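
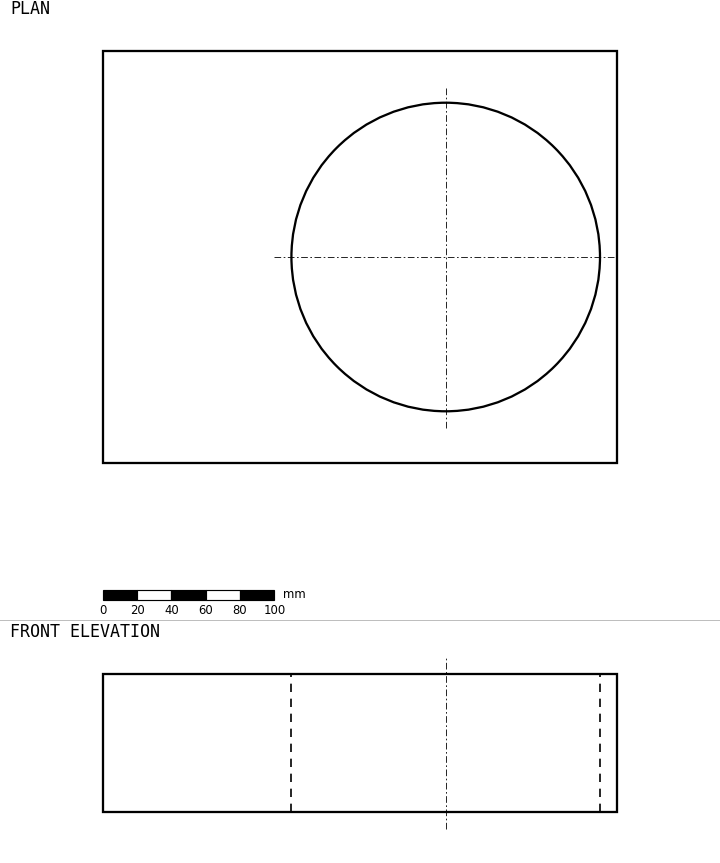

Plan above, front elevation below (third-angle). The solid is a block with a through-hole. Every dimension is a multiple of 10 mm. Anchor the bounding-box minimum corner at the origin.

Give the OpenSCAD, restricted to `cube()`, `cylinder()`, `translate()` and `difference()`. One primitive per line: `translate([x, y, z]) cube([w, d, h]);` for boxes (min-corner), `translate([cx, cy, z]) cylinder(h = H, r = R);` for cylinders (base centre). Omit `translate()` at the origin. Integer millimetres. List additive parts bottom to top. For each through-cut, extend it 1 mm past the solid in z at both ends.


difference() {
  cube([300, 240, 80]);
  translate([200, 120, -1]) cylinder(h = 82, r = 90);
}


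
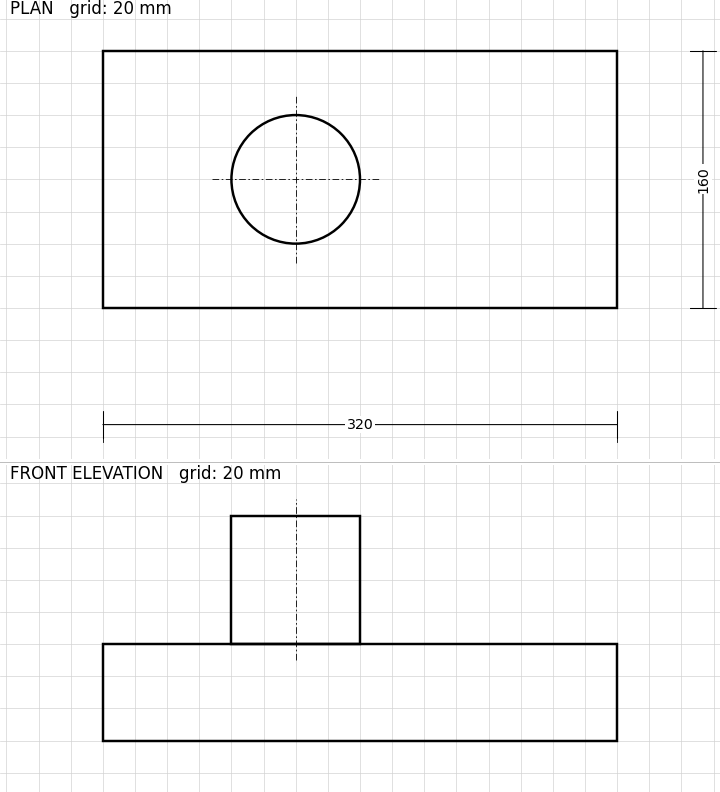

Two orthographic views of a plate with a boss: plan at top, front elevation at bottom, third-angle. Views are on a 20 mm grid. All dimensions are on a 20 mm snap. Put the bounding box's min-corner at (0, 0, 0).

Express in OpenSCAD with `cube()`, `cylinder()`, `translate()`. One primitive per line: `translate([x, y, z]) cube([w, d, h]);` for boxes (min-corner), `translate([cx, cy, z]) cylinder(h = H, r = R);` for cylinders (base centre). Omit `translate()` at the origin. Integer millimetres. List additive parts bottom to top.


cube([320, 160, 60]);
translate([120, 80, 60]) cylinder(h = 80, r = 40);


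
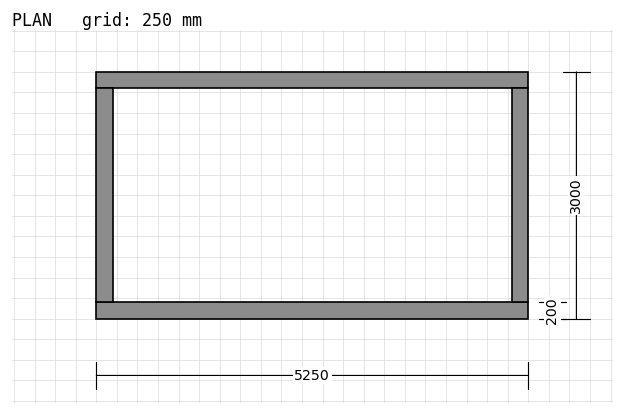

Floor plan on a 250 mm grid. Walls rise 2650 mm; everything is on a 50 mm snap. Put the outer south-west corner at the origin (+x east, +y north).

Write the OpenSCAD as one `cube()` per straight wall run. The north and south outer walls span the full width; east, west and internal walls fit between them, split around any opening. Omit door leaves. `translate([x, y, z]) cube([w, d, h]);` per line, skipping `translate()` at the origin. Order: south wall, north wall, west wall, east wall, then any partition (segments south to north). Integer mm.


cube([5250, 200, 2650]);
translate([0, 2800, 0]) cube([5250, 200, 2650]);
translate([0, 200, 0]) cube([200, 2600, 2650]);
translate([5050, 200, 0]) cube([200, 2600, 2650]);


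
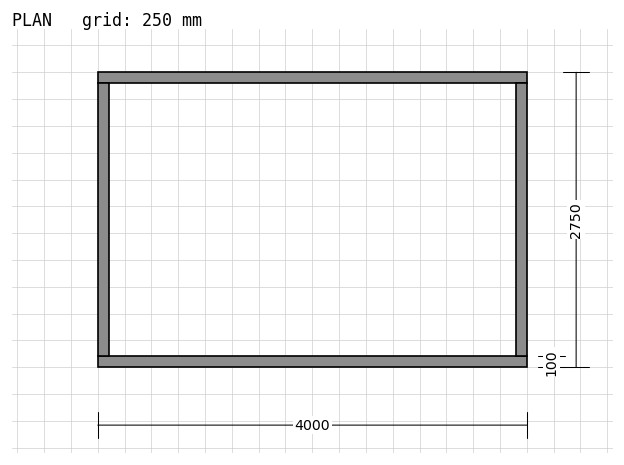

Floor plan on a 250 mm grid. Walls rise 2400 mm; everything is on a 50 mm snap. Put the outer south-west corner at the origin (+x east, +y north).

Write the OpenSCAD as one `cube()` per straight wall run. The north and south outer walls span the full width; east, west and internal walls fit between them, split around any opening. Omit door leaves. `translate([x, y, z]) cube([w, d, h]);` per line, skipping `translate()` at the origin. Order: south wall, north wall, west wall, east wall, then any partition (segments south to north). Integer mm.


cube([4000, 100, 2400]);
translate([0, 2650, 0]) cube([4000, 100, 2400]);
translate([0, 100, 0]) cube([100, 2550, 2400]);
translate([3900, 100, 0]) cube([100, 2550, 2400]);


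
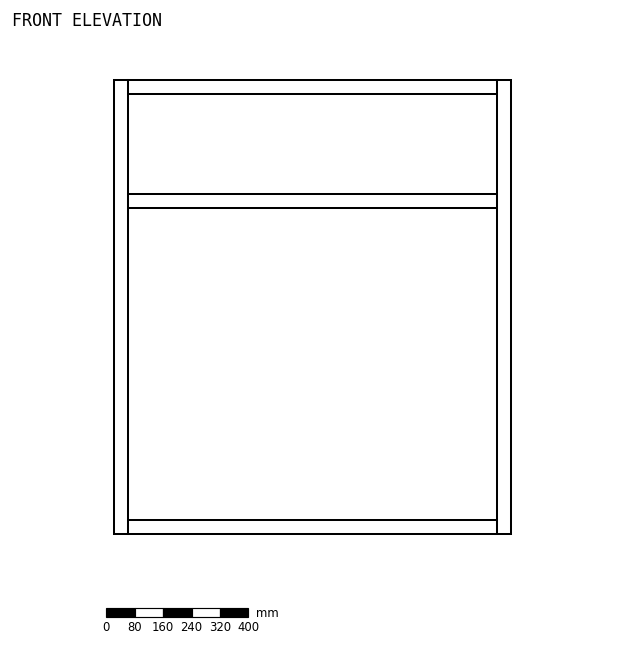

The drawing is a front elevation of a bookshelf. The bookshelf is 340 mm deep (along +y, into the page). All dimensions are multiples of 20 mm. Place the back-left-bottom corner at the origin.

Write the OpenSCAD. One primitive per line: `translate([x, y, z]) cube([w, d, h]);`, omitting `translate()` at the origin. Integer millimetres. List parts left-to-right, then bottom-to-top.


cube([40, 340, 1280]);
translate([40, 0, 0]) cube([1040, 340, 40]);
translate([40, 0, 920]) cube([1040, 340, 40]);
translate([40, 0, 1240]) cube([1040, 340, 40]);
translate([1080, 0, 0]) cube([40, 340, 1280]);


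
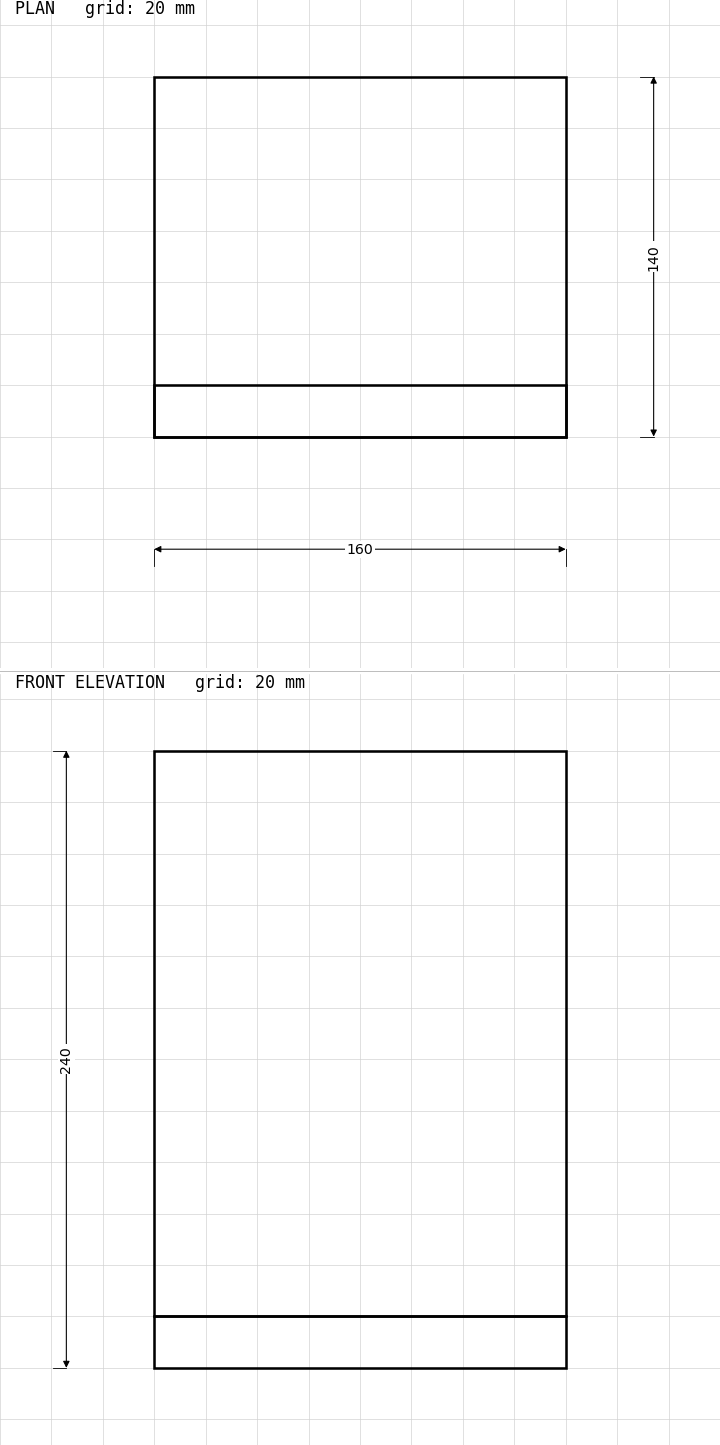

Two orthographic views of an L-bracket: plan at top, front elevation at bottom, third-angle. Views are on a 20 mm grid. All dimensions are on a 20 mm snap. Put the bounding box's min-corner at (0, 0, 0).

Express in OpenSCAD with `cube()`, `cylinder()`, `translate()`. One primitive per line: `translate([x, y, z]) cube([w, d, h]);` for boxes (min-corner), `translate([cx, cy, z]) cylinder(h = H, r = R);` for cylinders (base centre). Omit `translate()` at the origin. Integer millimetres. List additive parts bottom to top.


cube([160, 140, 20]);
translate([0, 0, 20]) cube([160, 20, 220]);


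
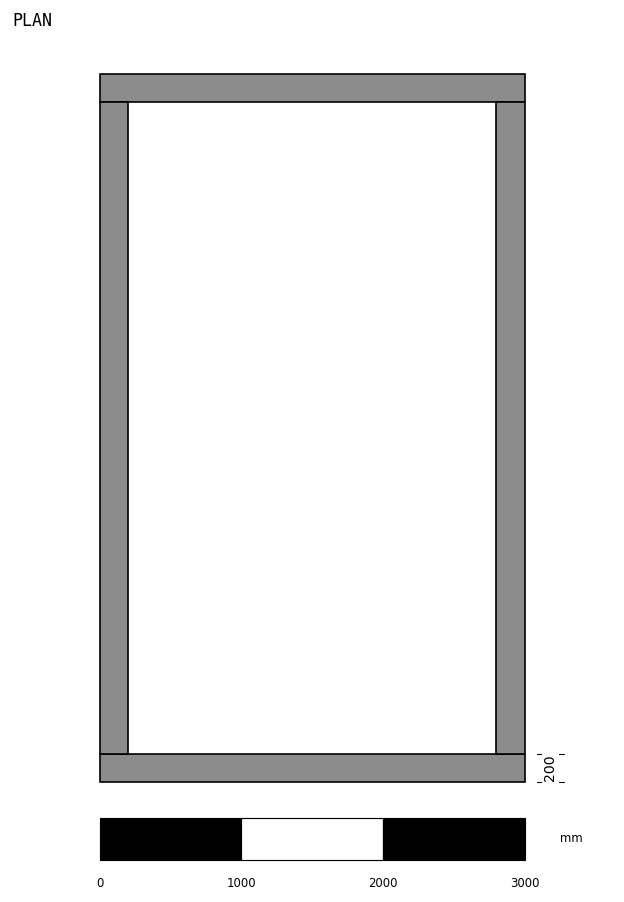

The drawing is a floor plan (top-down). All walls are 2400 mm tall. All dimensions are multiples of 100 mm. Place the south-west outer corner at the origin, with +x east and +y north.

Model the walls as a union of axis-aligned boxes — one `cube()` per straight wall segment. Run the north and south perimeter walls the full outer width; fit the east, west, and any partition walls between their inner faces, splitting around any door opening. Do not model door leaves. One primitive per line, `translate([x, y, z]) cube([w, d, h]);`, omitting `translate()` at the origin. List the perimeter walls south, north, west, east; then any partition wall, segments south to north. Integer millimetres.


cube([3000, 200, 2400]);
translate([0, 4800, 0]) cube([3000, 200, 2400]);
translate([0, 200, 0]) cube([200, 4600, 2400]);
translate([2800, 200, 0]) cube([200, 4600, 2400]);


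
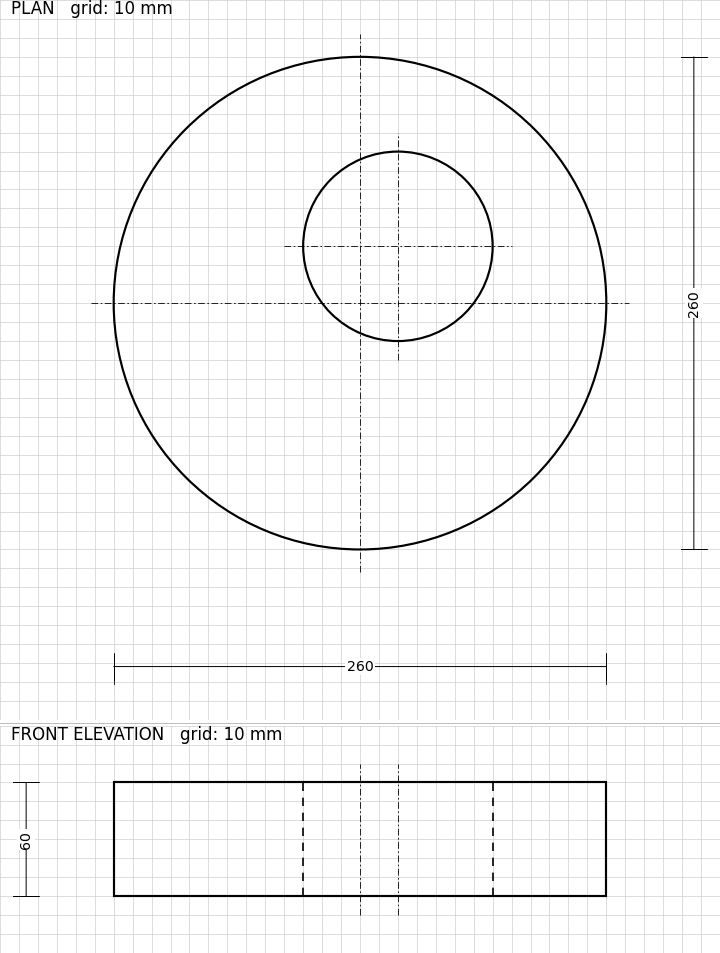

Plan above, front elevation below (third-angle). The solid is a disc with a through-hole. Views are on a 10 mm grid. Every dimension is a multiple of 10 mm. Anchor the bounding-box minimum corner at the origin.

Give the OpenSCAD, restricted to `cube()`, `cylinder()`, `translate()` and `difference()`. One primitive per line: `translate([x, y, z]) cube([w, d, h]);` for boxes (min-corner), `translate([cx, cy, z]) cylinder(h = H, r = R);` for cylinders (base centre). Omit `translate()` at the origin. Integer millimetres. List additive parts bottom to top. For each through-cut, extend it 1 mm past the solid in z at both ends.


difference() {
  translate([130, 130, 0]) cylinder(h = 60, r = 130);
  translate([150, 160, -1]) cylinder(h = 62, r = 50);
}


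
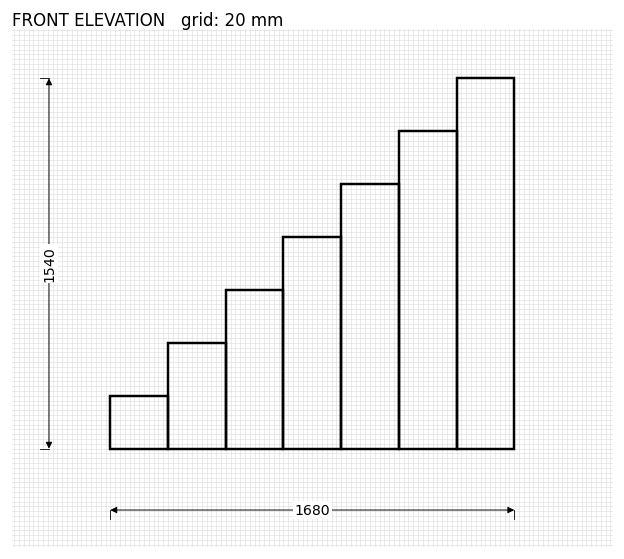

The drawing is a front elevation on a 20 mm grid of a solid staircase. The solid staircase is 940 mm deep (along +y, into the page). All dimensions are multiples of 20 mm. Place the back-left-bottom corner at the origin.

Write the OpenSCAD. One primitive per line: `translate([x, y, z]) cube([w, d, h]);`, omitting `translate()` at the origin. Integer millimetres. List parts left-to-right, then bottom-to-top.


cube([240, 940, 220]);
translate([240, 0, 0]) cube([240, 940, 440]);
translate([480, 0, 0]) cube([240, 940, 660]);
translate([720, 0, 0]) cube([240, 940, 880]);
translate([960, 0, 0]) cube([240, 940, 1100]);
translate([1200, 0, 0]) cube([240, 940, 1320]);
translate([1440, 0, 0]) cube([240, 940, 1540]);


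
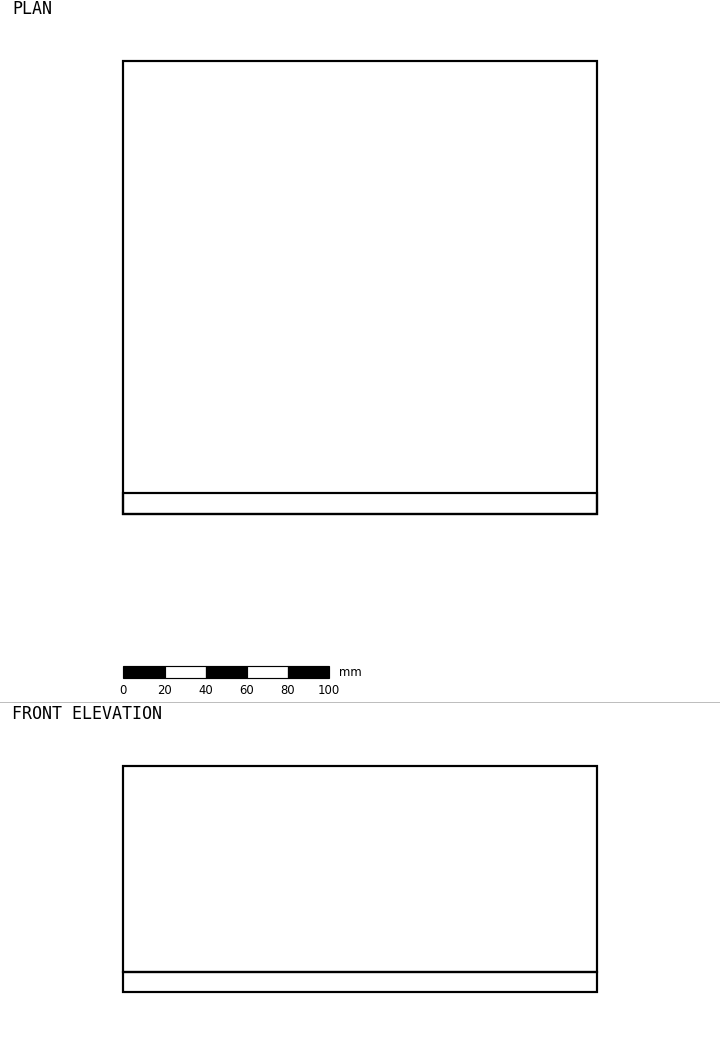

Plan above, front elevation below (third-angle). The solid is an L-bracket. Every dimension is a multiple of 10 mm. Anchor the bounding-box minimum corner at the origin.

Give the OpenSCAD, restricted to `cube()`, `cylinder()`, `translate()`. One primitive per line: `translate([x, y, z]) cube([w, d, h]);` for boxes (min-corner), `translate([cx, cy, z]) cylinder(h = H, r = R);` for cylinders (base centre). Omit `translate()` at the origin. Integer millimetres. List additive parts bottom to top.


cube([230, 220, 10]);
translate([0, 0, 10]) cube([230, 10, 100]);


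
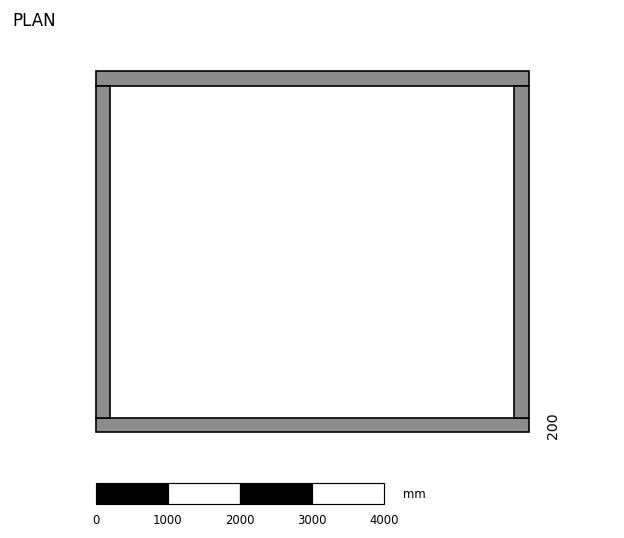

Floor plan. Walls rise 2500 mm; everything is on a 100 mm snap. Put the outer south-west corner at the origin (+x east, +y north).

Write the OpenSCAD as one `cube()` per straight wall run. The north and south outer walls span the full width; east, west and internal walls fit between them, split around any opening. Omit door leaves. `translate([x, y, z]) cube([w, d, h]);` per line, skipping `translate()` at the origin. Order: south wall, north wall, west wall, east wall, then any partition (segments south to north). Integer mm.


cube([6000, 200, 2500]);
translate([0, 4800, 0]) cube([6000, 200, 2500]);
translate([0, 200, 0]) cube([200, 4600, 2500]);
translate([5800, 200, 0]) cube([200, 4600, 2500]);


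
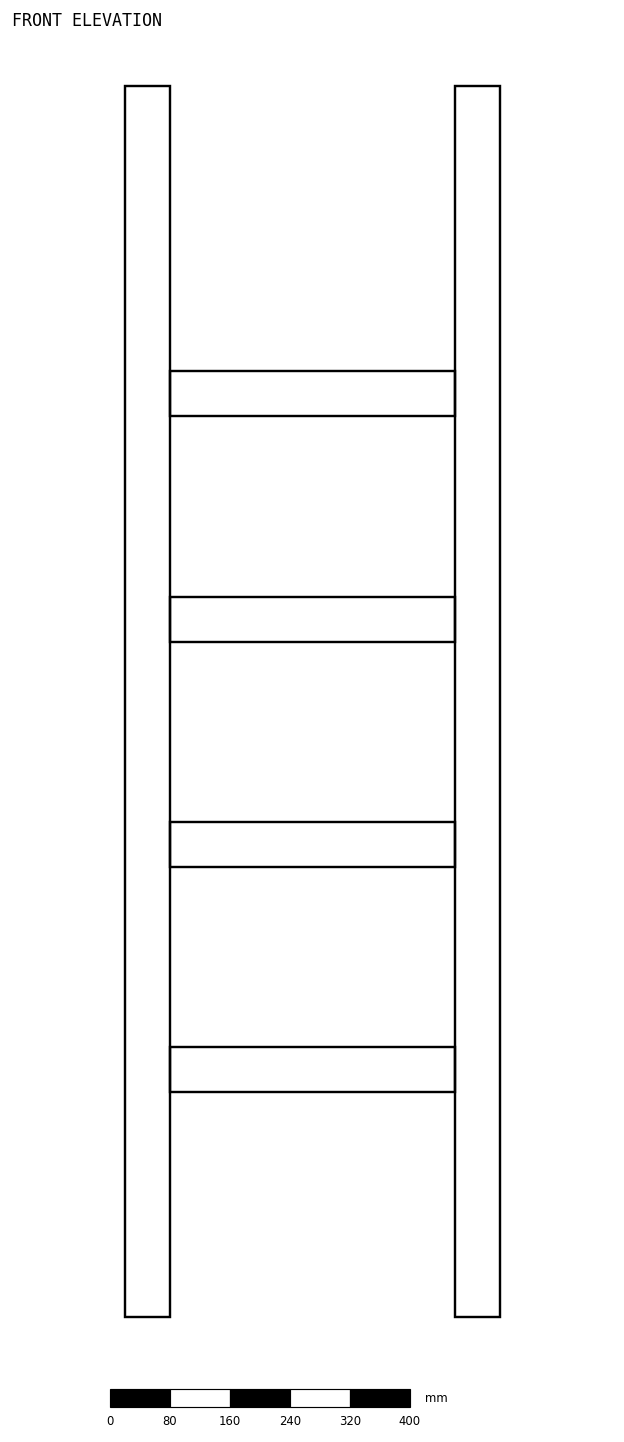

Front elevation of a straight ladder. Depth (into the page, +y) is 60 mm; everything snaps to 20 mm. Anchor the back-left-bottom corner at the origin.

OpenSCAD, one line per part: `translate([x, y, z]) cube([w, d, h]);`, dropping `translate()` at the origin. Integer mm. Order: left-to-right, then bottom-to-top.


cube([60, 60, 1640]);
translate([60, 0, 300]) cube([380, 60, 60]);
translate([60, 0, 600]) cube([380, 60, 60]);
translate([60, 0, 900]) cube([380, 60, 60]);
translate([60, 0, 1200]) cube([380, 60, 60]);
translate([440, 0, 0]) cube([60, 60, 1640]);


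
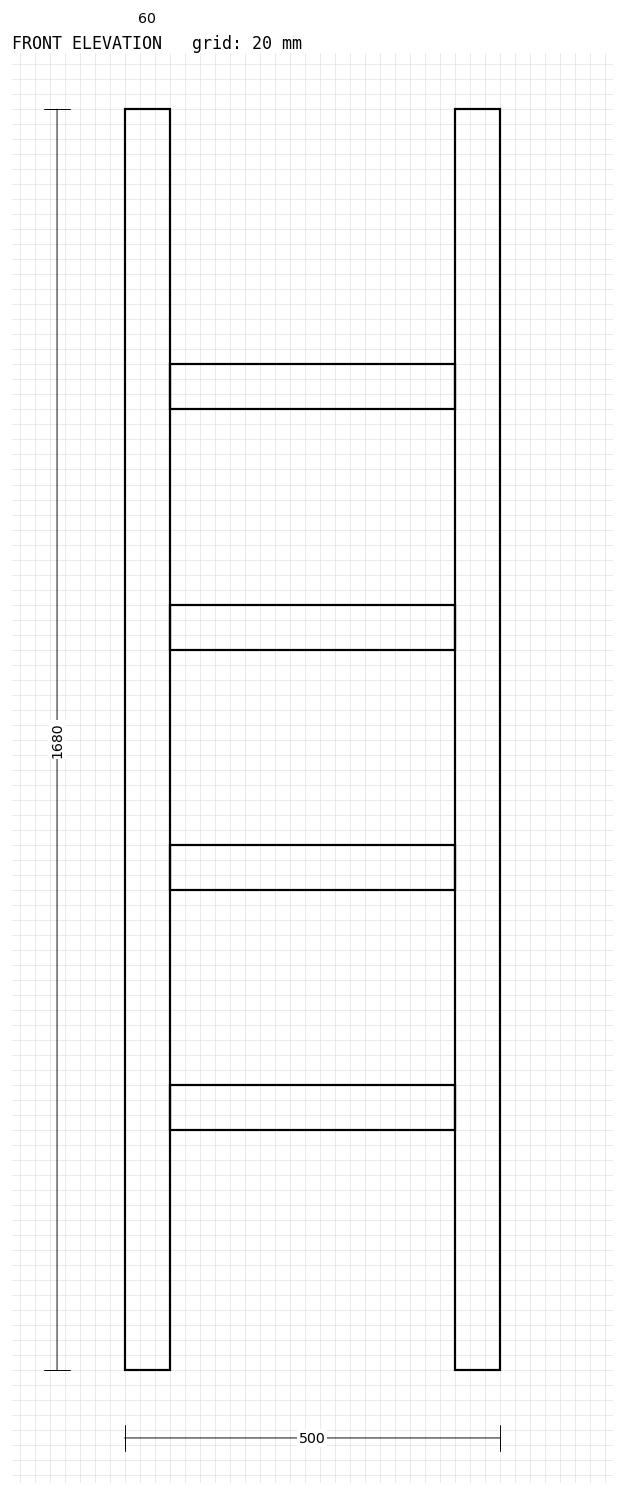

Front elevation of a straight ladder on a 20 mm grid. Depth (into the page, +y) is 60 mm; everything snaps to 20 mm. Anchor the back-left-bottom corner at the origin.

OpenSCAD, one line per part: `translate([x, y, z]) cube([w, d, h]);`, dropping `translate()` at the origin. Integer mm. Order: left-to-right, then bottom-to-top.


cube([60, 60, 1680]);
translate([60, 0, 320]) cube([380, 60, 60]);
translate([60, 0, 640]) cube([380, 60, 60]);
translate([60, 0, 960]) cube([380, 60, 60]);
translate([60, 0, 1280]) cube([380, 60, 60]);
translate([440, 0, 0]) cube([60, 60, 1680]);


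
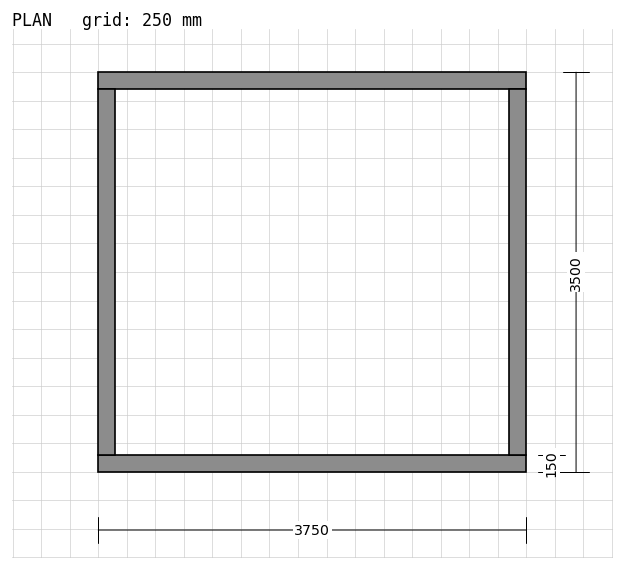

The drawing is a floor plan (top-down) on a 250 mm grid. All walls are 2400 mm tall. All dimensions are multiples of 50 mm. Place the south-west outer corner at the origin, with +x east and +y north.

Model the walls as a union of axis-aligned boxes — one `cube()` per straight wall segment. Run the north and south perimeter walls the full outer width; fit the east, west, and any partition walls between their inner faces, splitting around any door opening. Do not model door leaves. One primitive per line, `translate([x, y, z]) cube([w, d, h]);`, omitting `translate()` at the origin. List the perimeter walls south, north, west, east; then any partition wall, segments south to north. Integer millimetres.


cube([3750, 150, 2400]);
translate([0, 3350, 0]) cube([3750, 150, 2400]);
translate([0, 150, 0]) cube([150, 3200, 2400]);
translate([3600, 150, 0]) cube([150, 3200, 2400]);


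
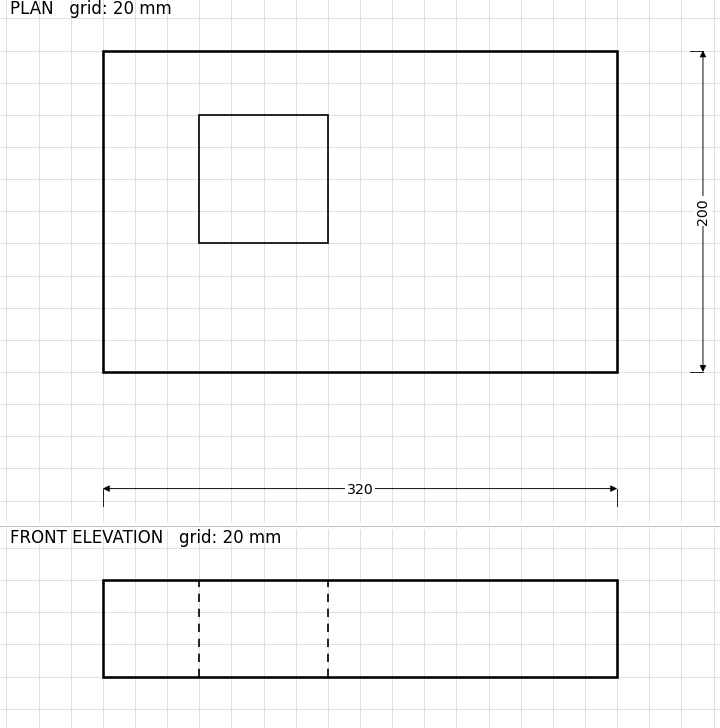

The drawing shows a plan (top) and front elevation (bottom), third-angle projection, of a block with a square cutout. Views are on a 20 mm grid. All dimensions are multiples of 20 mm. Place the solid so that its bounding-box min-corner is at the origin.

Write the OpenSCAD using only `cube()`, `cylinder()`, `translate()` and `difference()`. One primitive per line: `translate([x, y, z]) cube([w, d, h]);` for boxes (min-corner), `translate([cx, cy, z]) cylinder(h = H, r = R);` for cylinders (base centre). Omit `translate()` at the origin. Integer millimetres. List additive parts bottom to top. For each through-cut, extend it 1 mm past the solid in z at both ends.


difference() {
  cube([320, 200, 60]);
  translate([60, 80, -1]) cube([80, 80, 62]);
}


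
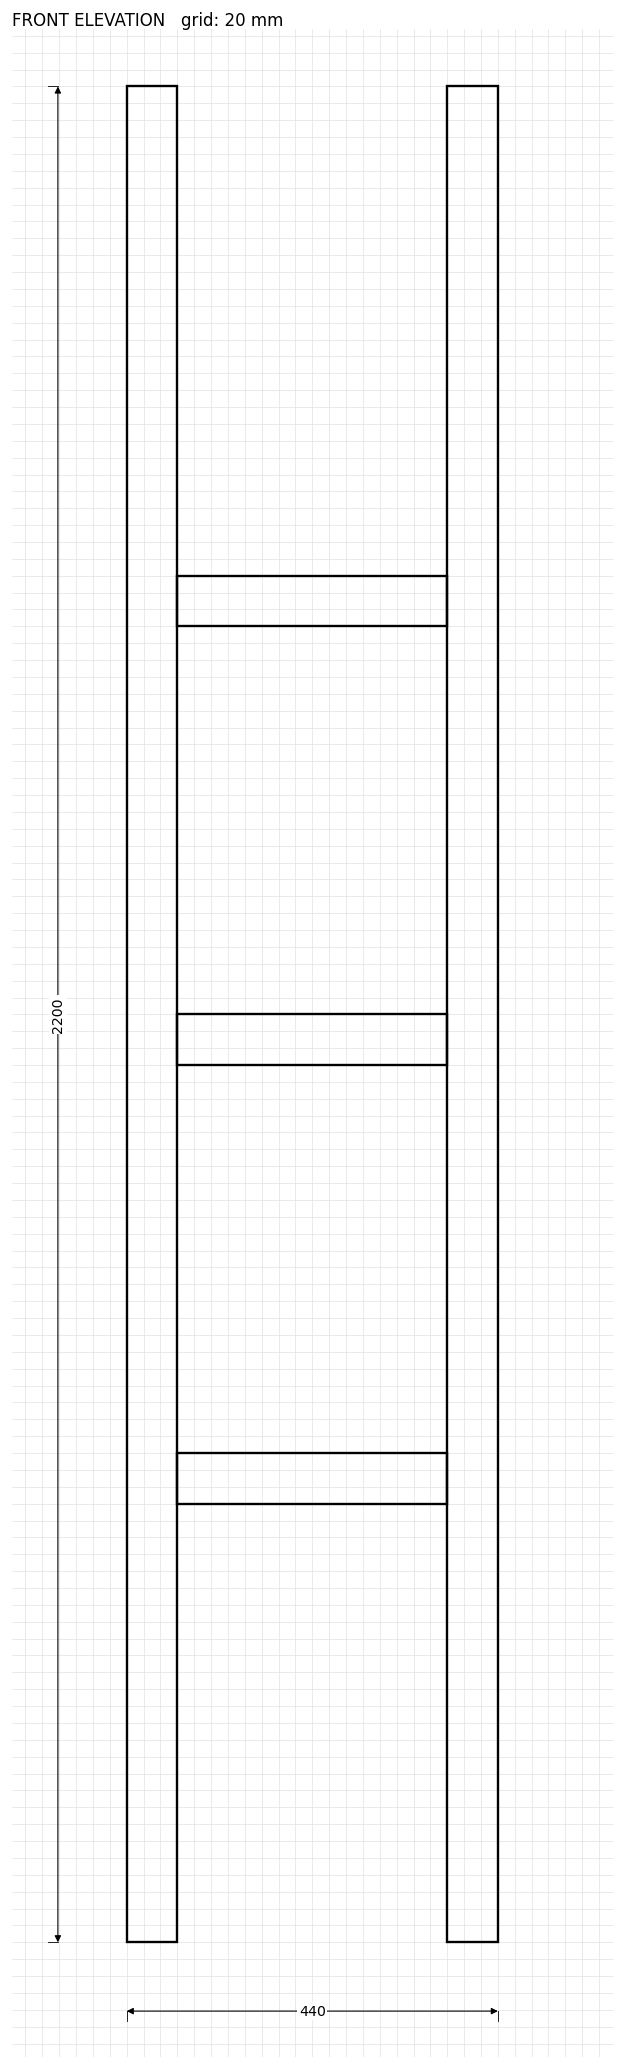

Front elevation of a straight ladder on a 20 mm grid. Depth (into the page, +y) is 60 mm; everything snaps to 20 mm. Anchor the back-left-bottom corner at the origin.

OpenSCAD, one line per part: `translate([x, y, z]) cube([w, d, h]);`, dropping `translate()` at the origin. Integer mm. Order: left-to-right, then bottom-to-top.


cube([60, 60, 2200]);
translate([60, 0, 520]) cube([320, 60, 60]);
translate([60, 0, 1040]) cube([320, 60, 60]);
translate([60, 0, 1560]) cube([320, 60, 60]);
translate([380, 0, 0]) cube([60, 60, 2200]);


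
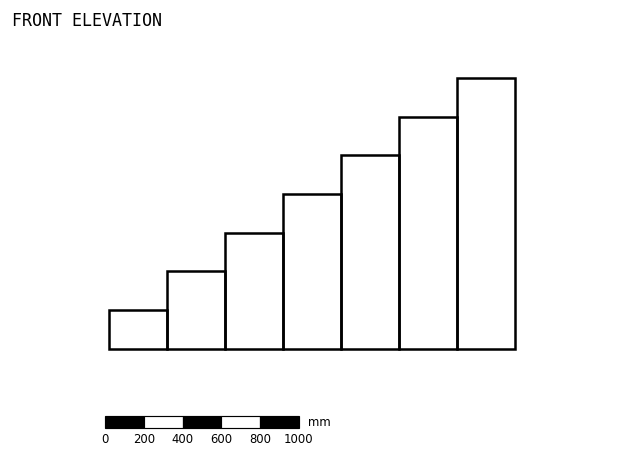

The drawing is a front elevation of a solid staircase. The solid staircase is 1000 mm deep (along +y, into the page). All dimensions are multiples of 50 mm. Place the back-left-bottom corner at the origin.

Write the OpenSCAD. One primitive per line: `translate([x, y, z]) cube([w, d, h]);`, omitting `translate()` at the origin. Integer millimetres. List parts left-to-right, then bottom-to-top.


cube([300, 1000, 200]);
translate([300, 0, 0]) cube([300, 1000, 400]);
translate([600, 0, 0]) cube([300, 1000, 600]);
translate([900, 0, 0]) cube([300, 1000, 800]);
translate([1200, 0, 0]) cube([300, 1000, 1000]);
translate([1500, 0, 0]) cube([300, 1000, 1200]);
translate([1800, 0, 0]) cube([300, 1000, 1400]);


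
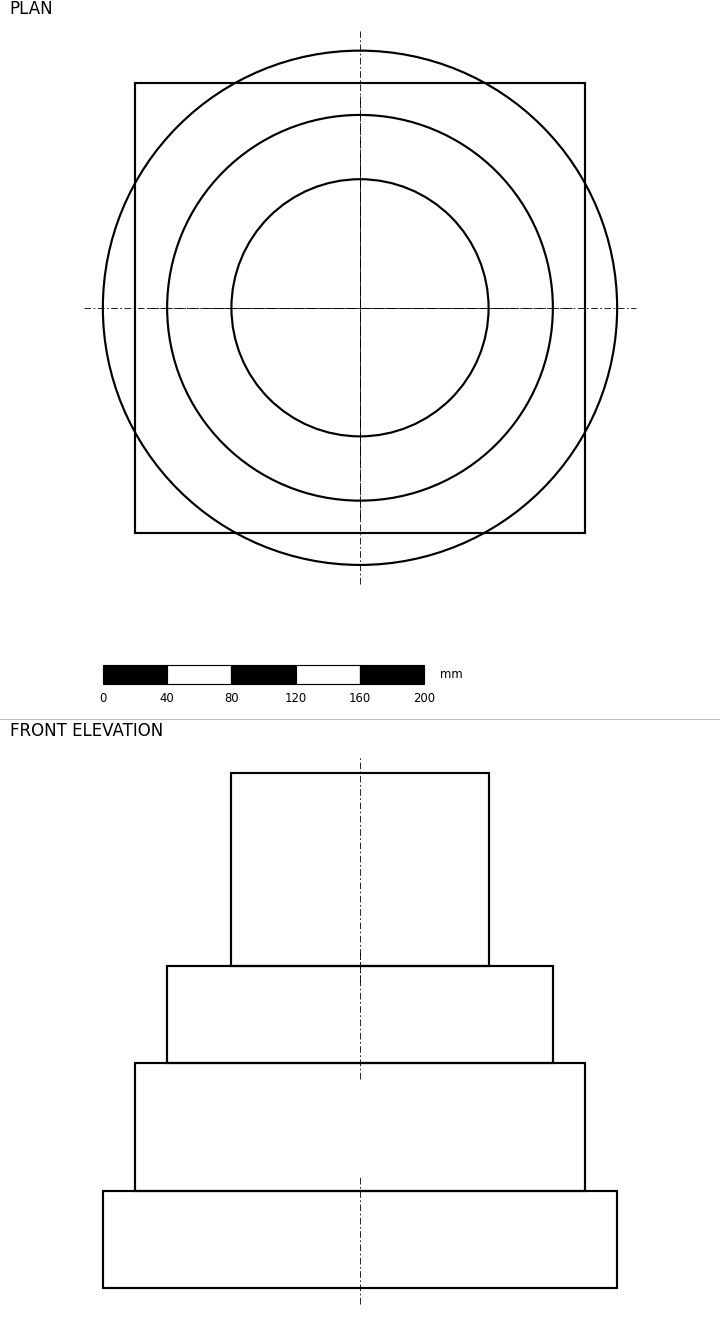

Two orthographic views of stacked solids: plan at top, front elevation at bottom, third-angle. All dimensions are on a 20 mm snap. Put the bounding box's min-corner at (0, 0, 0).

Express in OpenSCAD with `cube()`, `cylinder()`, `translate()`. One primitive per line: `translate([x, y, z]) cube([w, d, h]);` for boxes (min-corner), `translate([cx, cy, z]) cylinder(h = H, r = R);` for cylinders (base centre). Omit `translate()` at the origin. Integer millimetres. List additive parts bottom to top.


translate([160, 160, 0]) cylinder(h = 60, r = 160);
translate([20, 20, 60]) cube([280, 280, 80]);
translate([160, 160, 140]) cylinder(h = 60, r = 120);
translate([160, 160, 200]) cylinder(h = 120, r = 80);


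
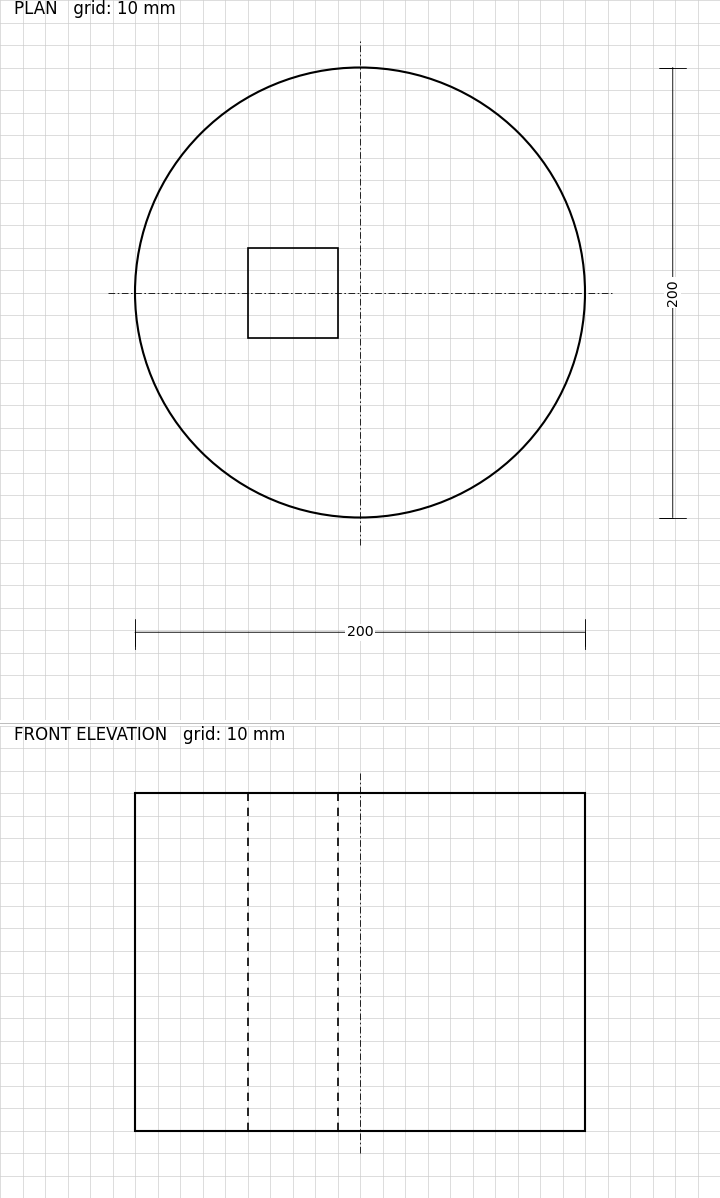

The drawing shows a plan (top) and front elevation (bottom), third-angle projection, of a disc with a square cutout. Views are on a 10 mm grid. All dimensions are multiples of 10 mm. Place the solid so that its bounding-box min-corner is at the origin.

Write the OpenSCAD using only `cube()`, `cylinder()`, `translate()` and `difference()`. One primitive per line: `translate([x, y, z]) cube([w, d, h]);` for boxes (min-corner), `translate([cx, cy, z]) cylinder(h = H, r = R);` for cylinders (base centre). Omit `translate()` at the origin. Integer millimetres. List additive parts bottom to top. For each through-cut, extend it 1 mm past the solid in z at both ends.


difference() {
  translate([100, 100, 0]) cylinder(h = 150, r = 100);
  translate([50, 80, -1]) cube([40, 40, 152]);
}


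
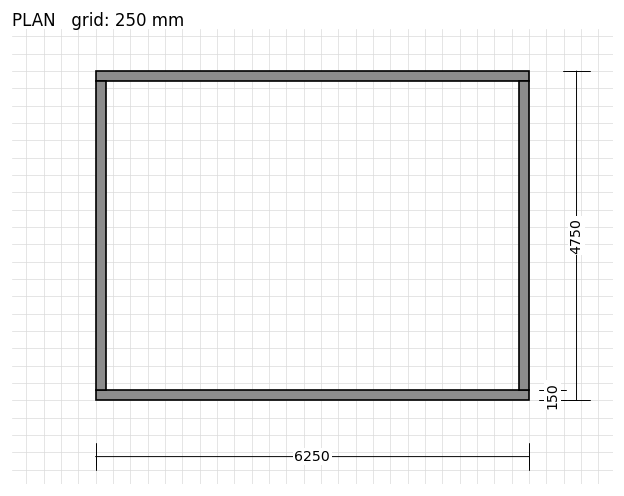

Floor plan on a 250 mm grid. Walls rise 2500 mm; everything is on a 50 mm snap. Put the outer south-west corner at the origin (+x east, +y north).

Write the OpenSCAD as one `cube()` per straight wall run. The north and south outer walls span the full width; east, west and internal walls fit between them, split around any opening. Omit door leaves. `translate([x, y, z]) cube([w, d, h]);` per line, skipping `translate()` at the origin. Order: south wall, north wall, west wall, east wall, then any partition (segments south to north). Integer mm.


cube([6250, 150, 2500]);
translate([0, 4600, 0]) cube([6250, 150, 2500]);
translate([0, 150, 0]) cube([150, 4450, 2500]);
translate([6100, 150, 0]) cube([150, 4450, 2500]);


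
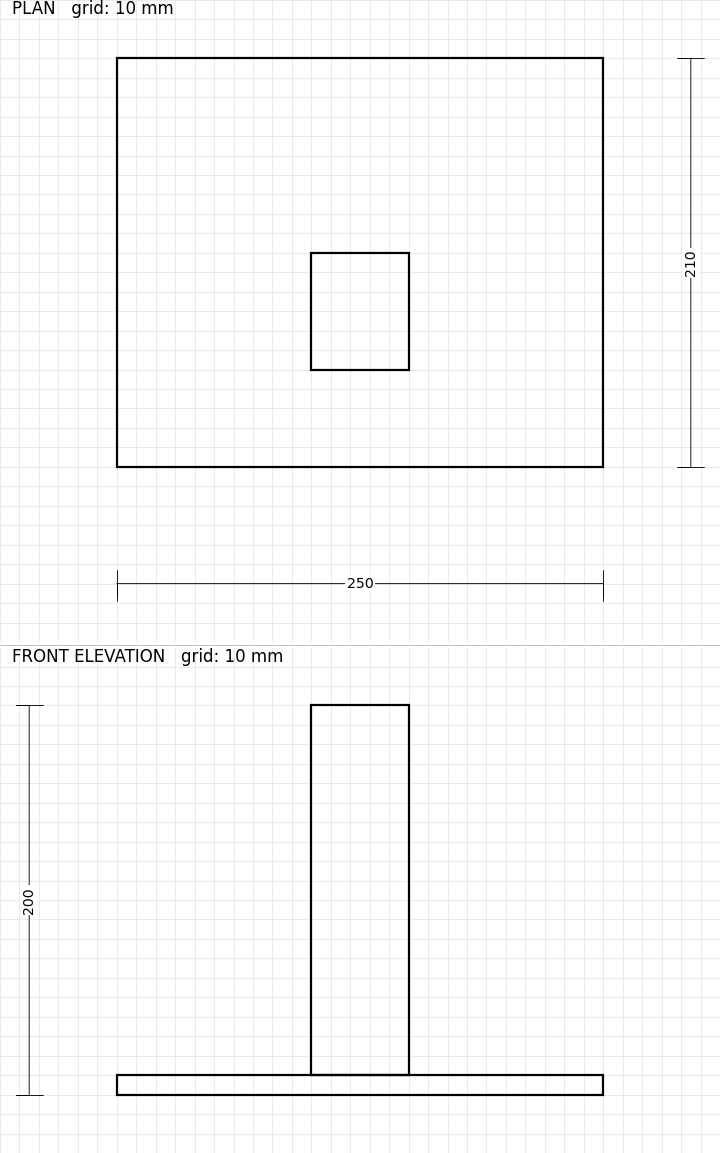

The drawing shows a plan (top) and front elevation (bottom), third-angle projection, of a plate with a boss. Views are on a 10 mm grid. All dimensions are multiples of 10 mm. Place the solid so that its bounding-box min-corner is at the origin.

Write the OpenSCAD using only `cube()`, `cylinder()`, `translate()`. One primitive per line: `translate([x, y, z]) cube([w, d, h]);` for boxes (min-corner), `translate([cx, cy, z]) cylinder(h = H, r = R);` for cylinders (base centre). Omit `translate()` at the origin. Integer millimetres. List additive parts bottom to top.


cube([250, 210, 10]);
translate([100, 50, 10]) cube([50, 60, 190]);


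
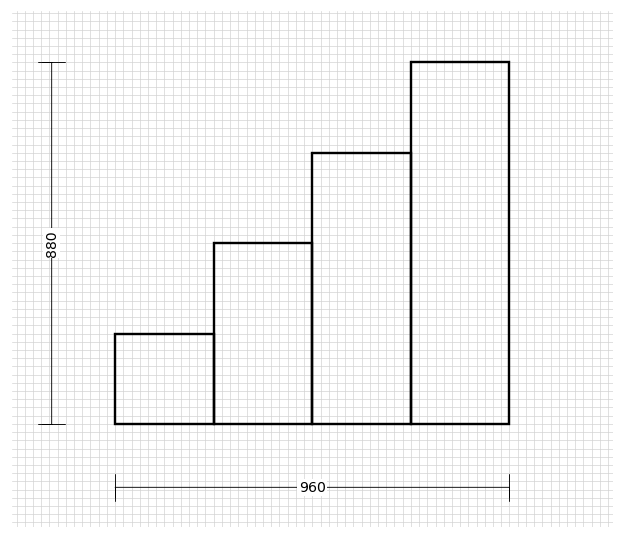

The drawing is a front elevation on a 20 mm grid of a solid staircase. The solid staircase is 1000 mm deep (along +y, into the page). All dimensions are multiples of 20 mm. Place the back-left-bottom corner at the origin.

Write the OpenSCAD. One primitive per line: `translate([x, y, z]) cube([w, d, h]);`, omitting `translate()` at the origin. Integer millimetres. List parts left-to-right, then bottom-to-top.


cube([240, 1000, 220]);
translate([240, 0, 0]) cube([240, 1000, 440]);
translate([480, 0, 0]) cube([240, 1000, 660]);
translate([720, 0, 0]) cube([240, 1000, 880]);


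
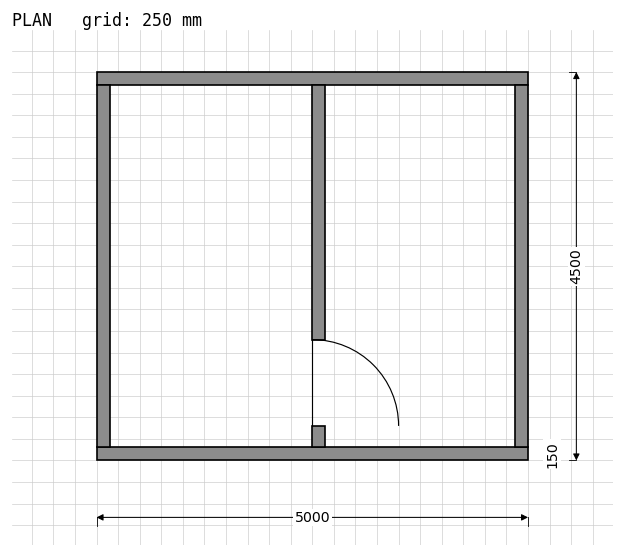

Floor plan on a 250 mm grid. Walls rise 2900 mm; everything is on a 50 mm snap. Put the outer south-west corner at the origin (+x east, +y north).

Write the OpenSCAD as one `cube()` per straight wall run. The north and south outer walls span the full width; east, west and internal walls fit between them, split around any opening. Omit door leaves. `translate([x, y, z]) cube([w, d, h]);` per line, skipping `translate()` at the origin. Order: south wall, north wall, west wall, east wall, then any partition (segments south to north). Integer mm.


cube([5000, 150, 2900]);
translate([0, 4350, 0]) cube([5000, 150, 2900]);
translate([0, 150, 0]) cube([150, 4200, 2900]);
translate([4850, 150, 0]) cube([150, 4200, 2900]);
translate([2500, 150, 0]) cube([150, 250, 2900]);
translate([2500, 1400, 0]) cube([150, 2950, 2900]);


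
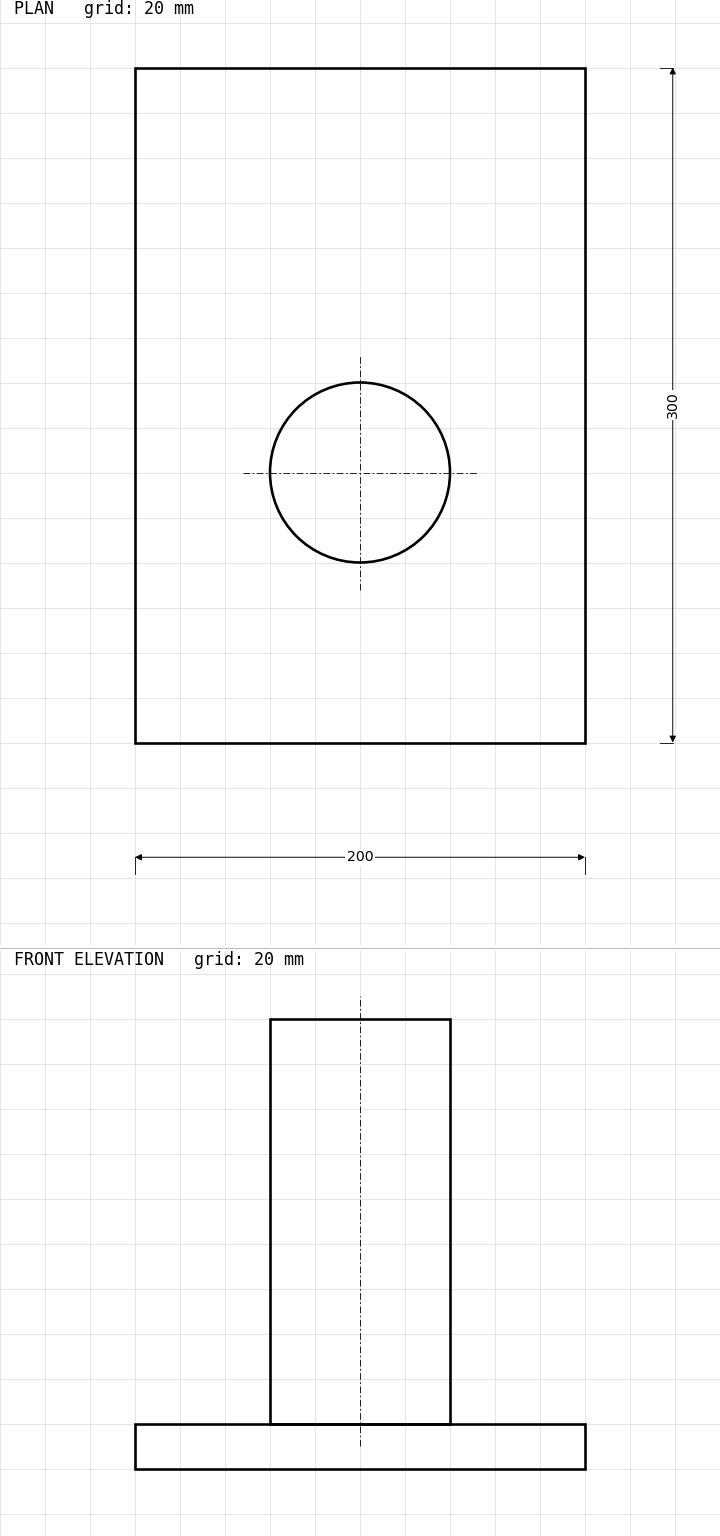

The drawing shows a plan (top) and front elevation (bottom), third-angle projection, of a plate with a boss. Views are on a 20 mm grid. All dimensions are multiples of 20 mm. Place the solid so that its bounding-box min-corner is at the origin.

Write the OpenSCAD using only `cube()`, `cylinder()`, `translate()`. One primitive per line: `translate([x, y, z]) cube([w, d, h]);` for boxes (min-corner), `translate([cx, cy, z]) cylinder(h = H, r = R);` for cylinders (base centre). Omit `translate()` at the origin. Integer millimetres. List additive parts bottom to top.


cube([200, 300, 20]);
translate([100, 120, 20]) cylinder(h = 180, r = 40);


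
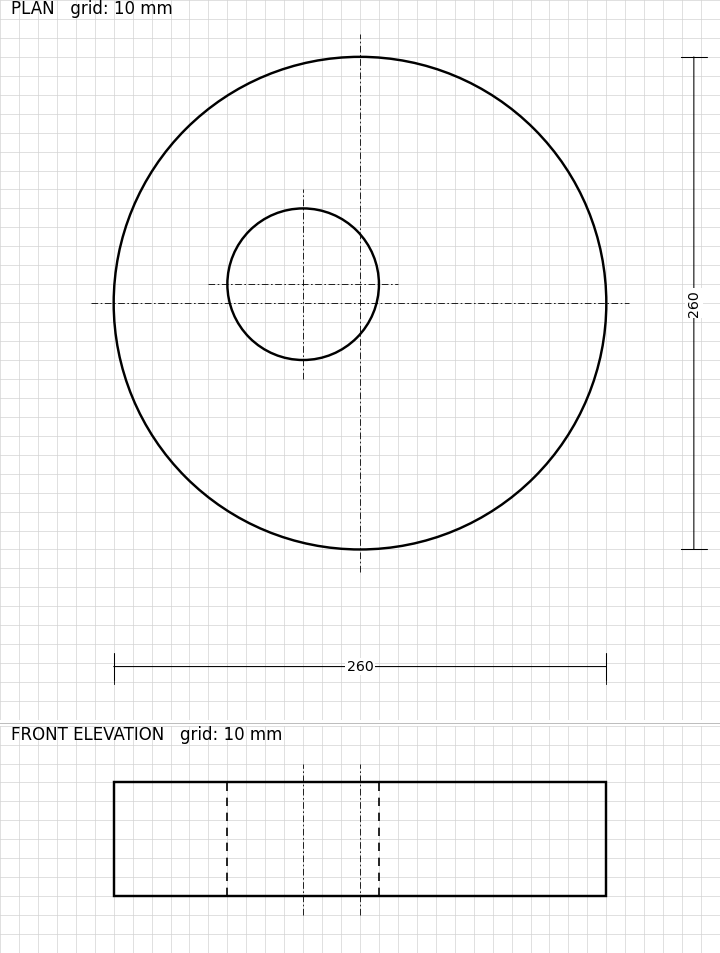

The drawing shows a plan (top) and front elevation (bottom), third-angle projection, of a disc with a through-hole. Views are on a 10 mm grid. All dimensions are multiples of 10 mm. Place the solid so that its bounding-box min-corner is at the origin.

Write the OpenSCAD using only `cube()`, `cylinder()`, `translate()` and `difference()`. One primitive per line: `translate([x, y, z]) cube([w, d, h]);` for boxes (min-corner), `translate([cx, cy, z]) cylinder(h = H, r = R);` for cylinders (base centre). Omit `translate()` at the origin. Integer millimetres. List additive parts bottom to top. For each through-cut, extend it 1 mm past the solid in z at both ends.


difference() {
  translate([130, 130, 0]) cylinder(h = 60, r = 130);
  translate([100, 140, -1]) cylinder(h = 62, r = 40);
}


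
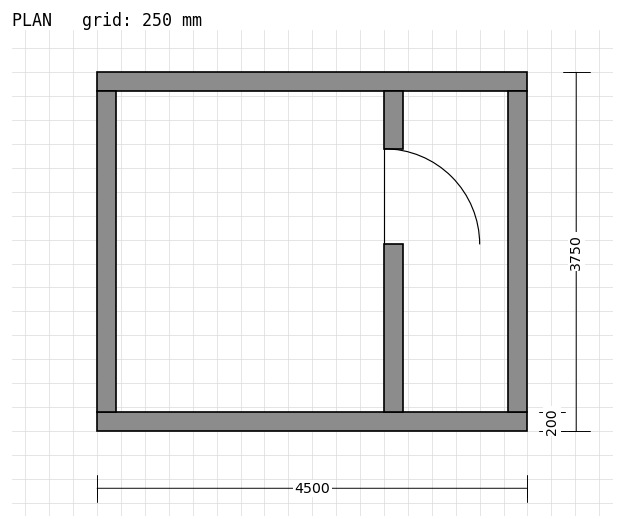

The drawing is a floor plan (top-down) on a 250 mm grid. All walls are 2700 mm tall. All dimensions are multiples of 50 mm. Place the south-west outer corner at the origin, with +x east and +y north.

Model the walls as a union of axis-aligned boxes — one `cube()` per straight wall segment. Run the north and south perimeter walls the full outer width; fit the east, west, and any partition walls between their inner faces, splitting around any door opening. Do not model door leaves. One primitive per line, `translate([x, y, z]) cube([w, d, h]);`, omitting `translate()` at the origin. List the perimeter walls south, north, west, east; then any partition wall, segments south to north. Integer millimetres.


cube([4500, 200, 2700]);
translate([0, 3550, 0]) cube([4500, 200, 2700]);
translate([0, 200, 0]) cube([200, 3350, 2700]);
translate([4300, 200, 0]) cube([200, 3350, 2700]);
translate([3000, 200, 0]) cube([200, 1750, 2700]);
translate([3000, 2950, 0]) cube([200, 600, 2700]);


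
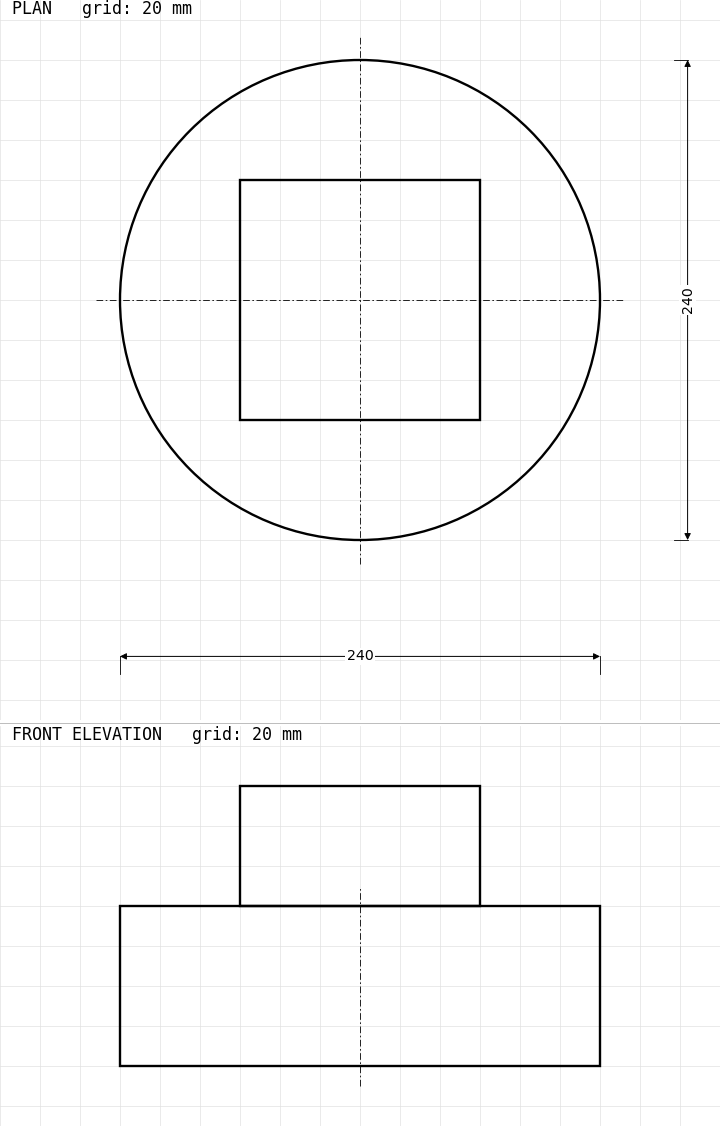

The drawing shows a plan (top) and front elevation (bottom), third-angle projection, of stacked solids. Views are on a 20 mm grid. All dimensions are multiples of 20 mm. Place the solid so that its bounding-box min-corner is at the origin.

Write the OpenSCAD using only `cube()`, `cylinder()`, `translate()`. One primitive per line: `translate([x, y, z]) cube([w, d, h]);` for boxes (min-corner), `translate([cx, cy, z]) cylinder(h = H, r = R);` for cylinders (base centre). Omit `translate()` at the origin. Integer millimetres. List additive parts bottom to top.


translate([120, 120, 0]) cylinder(h = 80, r = 120);
translate([60, 60, 80]) cube([120, 120, 60]);


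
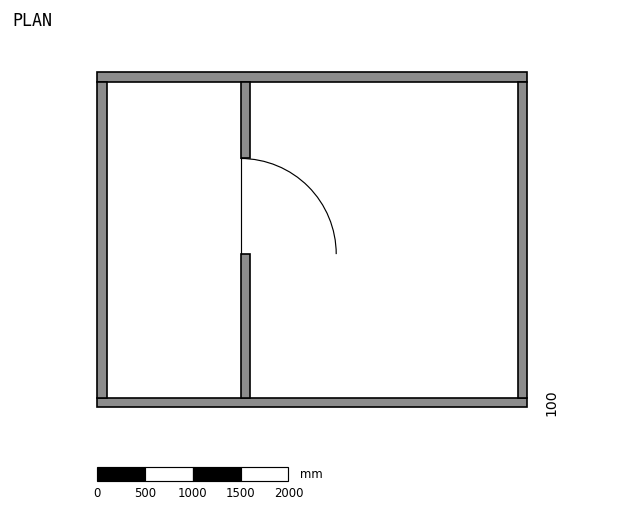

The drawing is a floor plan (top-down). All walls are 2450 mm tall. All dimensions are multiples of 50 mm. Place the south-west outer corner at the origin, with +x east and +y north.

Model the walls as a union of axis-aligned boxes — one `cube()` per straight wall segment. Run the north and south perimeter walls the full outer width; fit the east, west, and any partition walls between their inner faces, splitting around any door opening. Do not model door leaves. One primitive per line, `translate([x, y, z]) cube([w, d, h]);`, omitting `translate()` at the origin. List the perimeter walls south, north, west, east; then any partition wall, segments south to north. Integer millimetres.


cube([4500, 100, 2450]);
translate([0, 3400, 0]) cube([4500, 100, 2450]);
translate([0, 100, 0]) cube([100, 3300, 2450]);
translate([4400, 100, 0]) cube([100, 3300, 2450]);
translate([1500, 100, 0]) cube([100, 1500, 2450]);
translate([1500, 2600, 0]) cube([100, 800, 2450]);


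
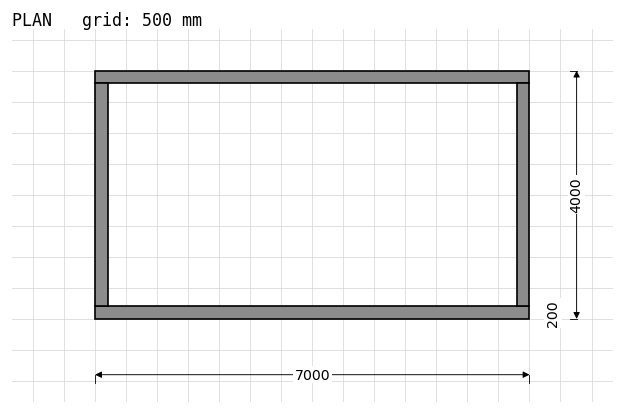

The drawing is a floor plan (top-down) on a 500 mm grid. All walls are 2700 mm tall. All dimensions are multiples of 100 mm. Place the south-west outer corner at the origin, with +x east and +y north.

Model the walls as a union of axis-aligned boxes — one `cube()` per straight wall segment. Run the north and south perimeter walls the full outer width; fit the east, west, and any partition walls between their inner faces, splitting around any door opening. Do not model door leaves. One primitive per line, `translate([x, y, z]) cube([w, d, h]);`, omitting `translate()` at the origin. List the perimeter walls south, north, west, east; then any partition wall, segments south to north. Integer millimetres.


cube([7000, 200, 2700]);
translate([0, 3800, 0]) cube([7000, 200, 2700]);
translate([0, 200, 0]) cube([200, 3600, 2700]);
translate([6800, 200, 0]) cube([200, 3600, 2700]);


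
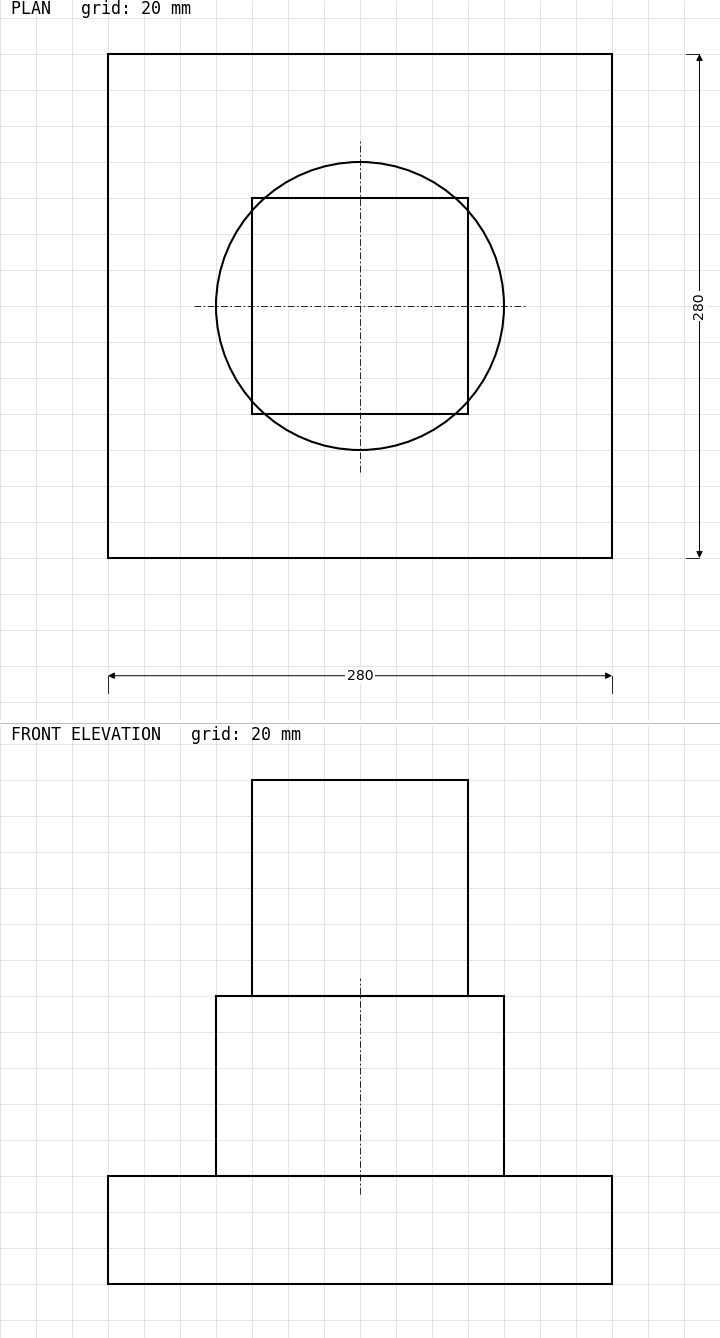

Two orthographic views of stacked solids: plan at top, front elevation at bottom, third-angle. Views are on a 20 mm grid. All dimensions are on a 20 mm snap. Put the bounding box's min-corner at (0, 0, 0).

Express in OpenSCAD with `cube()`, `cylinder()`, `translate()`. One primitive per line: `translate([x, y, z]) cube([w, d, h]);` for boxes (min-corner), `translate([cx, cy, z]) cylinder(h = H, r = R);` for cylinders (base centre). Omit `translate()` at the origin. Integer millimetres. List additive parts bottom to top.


cube([280, 280, 60]);
translate([140, 140, 60]) cylinder(h = 100, r = 80);
translate([80, 80, 160]) cube([120, 120, 120]);


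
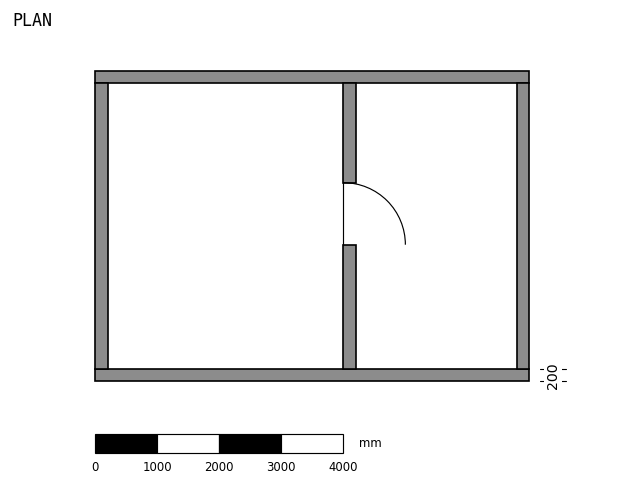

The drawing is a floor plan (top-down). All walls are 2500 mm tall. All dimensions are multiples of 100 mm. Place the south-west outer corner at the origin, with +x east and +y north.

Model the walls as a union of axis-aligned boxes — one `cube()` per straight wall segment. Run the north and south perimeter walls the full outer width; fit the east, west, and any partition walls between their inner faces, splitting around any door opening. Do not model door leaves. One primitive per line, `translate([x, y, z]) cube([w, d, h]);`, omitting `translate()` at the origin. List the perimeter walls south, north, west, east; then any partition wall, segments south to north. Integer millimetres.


cube([7000, 200, 2500]);
translate([0, 4800, 0]) cube([7000, 200, 2500]);
translate([0, 200, 0]) cube([200, 4600, 2500]);
translate([6800, 200, 0]) cube([200, 4600, 2500]);
translate([4000, 200, 0]) cube([200, 2000, 2500]);
translate([4000, 3200, 0]) cube([200, 1600, 2500]);


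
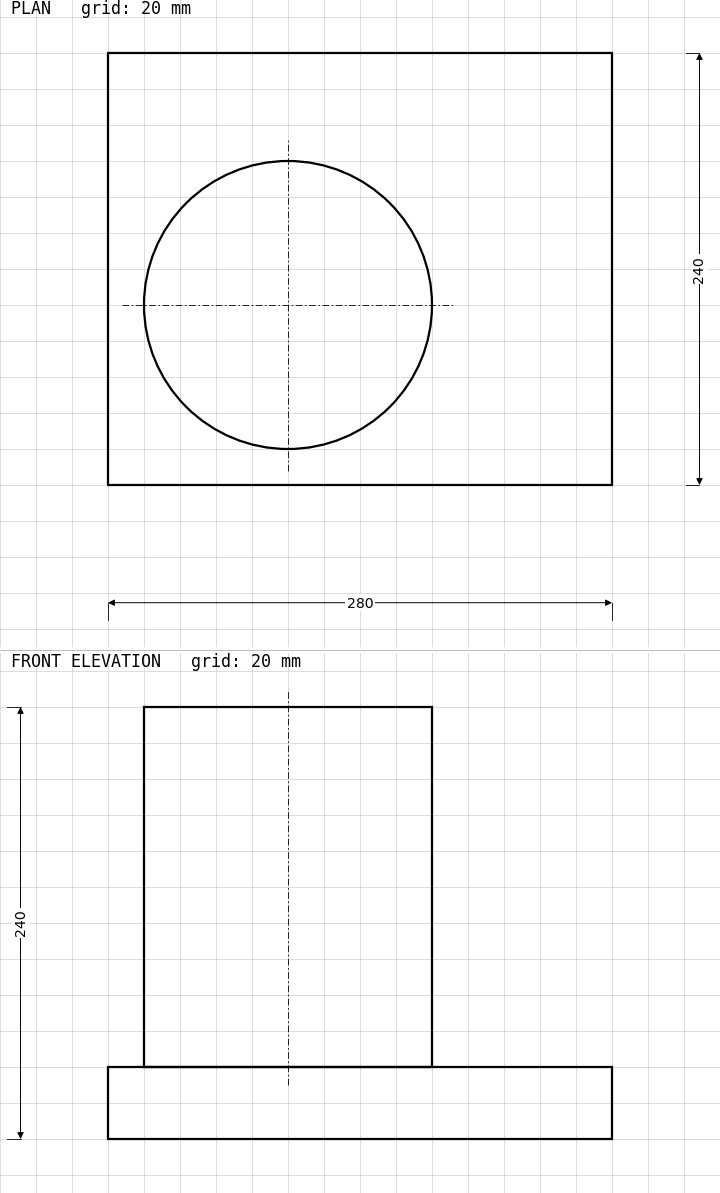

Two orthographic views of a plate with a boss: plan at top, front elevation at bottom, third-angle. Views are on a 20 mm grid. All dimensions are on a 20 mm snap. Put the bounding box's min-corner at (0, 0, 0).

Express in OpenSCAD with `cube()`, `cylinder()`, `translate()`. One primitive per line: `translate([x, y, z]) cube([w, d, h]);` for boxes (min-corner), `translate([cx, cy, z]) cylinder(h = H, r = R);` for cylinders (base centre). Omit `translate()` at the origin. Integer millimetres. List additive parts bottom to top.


cube([280, 240, 40]);
translate([100, 100, 40]) cylinder(h = 200, r = 80);


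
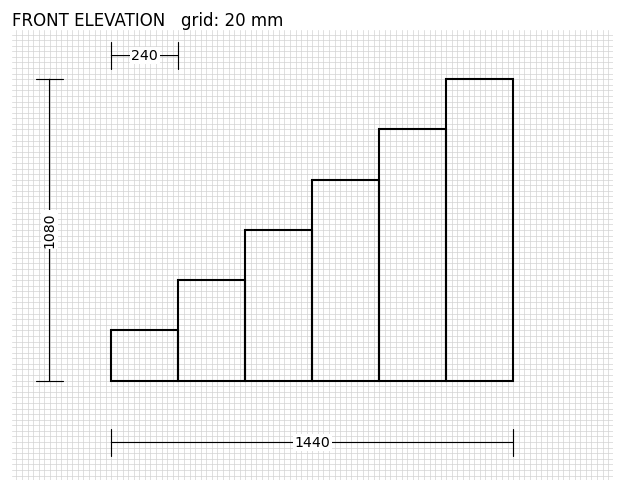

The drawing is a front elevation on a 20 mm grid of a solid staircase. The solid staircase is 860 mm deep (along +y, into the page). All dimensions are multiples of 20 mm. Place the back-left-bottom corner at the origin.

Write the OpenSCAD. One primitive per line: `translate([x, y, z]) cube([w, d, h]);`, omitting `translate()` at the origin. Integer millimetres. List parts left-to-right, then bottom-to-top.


cube([240, 860, 180]);
translate([240, 0, 0]) cube([240, 860, 360]);
translate([480, 0, 0]) cube([240, 860, 540]);
translate([720, 0, 0]) cube([240, 860, 720]);
translate([960, 0, 0]) cube([240, 860, 900]);
translate([1200, 0, 0]) cube([240, 860, 1080]);


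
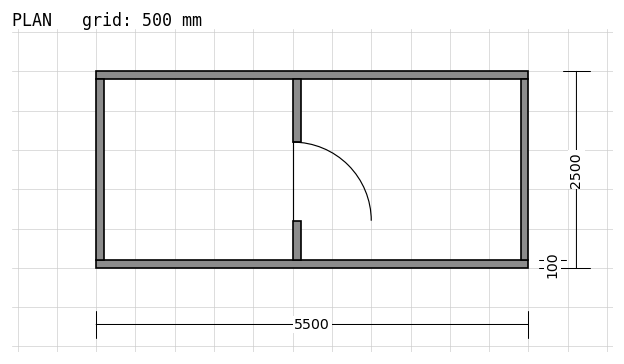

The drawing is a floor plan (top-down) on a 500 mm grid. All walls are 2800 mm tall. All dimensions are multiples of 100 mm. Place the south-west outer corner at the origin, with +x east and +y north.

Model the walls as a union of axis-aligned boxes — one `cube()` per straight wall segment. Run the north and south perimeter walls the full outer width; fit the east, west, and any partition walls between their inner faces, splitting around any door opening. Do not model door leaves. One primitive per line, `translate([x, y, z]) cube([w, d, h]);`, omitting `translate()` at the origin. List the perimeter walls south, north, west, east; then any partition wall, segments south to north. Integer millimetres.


cube([5500, 100, 2800]);
translate([0, 2400, 0]) cube([5500, 100, 2800]);
translate([0, 100, 0]) cube([100, 2300, 2800]);
translate([5400, 100, 0]) cube([100, 2300, 2800]);
translate([2500, 100, 0]) cube([100, 500, 2800]);
translate([2500, 1600, 0]) cube([100, 800, 2800]);


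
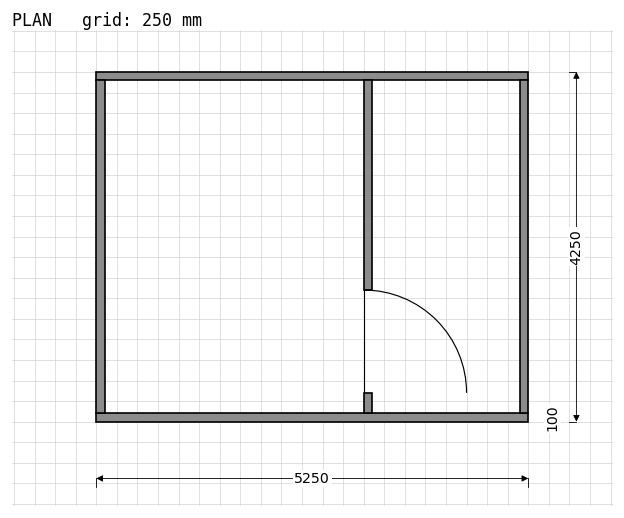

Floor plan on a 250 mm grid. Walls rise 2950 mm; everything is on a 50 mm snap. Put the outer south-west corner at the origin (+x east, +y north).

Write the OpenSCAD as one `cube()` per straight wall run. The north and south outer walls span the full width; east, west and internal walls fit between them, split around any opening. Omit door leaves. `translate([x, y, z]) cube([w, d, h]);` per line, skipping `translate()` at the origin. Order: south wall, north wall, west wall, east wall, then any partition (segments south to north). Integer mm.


cube([5250, 100, 2950]);
translate([0, 4150, 0]) cube([5250, 100, 2950]);
translate([0, 100, 0]) cube([100, 4050, 2950]);
translate([5150, 100, 0]) cube([100, 4050, 2950]);
translate([3250, 100, 0]) cube([100, 250, 2950]);
translate([3250, 1600, 0]) cube([100, 2550, 2950]);


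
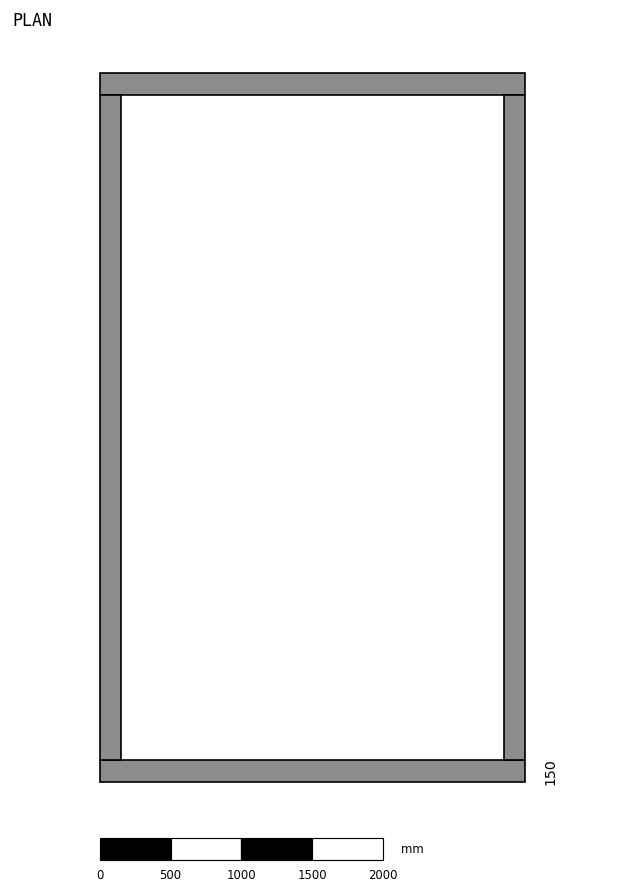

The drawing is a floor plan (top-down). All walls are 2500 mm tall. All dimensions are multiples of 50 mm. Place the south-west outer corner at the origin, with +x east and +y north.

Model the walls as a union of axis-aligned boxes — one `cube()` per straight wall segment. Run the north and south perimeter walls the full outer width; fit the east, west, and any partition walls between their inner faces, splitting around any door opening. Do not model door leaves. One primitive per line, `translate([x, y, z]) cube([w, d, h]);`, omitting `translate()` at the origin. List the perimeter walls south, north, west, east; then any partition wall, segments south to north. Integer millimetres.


cube([3000, 150, 2500]);
translate([0, 4850, 0]) cube([3000, 150, 2500]);
translate([0, 150, 0]) cube([150, 4700, 2500]);
translate([2850, 150, 0]) cube([150, 4700, 2500]);


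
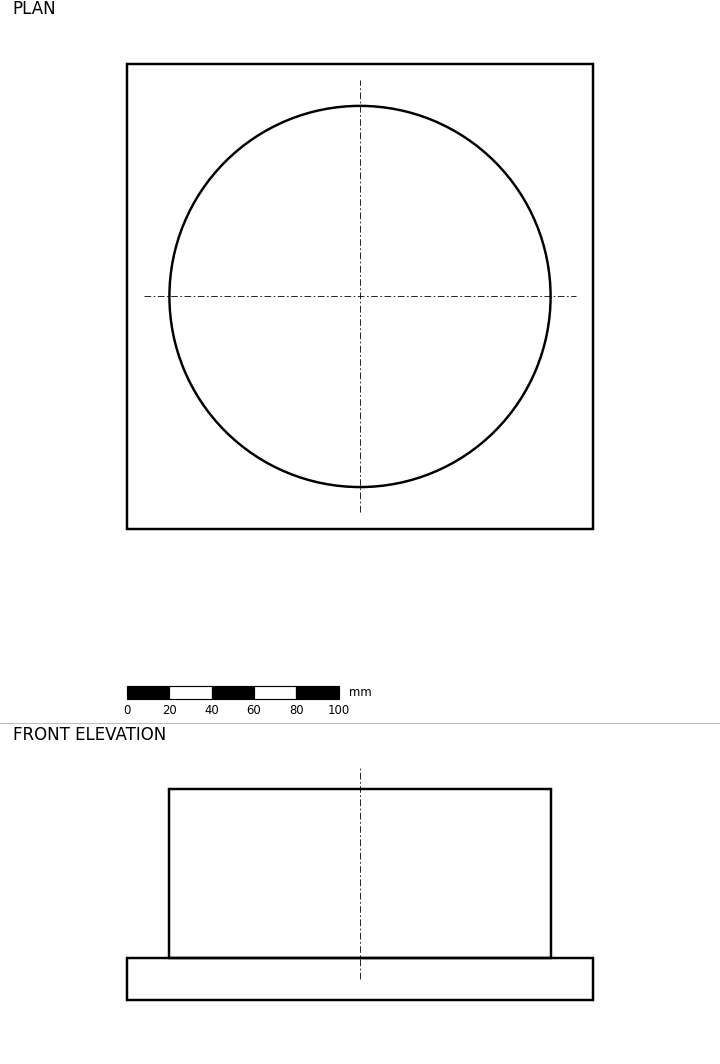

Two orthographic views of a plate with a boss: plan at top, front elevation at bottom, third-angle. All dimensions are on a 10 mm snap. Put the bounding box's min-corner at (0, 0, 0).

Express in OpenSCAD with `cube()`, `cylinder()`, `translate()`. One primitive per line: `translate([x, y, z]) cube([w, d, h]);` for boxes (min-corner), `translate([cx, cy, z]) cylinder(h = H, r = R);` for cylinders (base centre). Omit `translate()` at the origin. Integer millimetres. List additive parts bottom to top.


cube([220, 220, 20]);
translate([110, 110, 20]) cylinder(h = 80, r = 90);
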